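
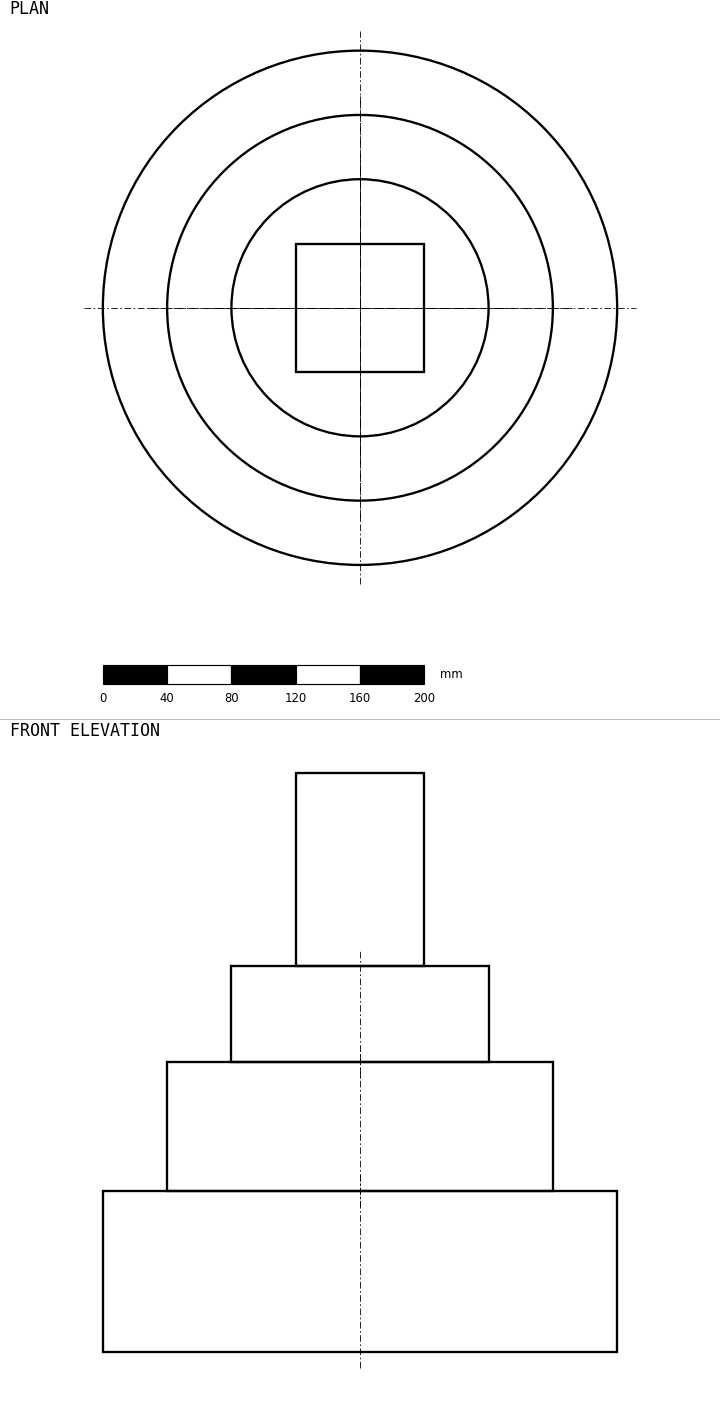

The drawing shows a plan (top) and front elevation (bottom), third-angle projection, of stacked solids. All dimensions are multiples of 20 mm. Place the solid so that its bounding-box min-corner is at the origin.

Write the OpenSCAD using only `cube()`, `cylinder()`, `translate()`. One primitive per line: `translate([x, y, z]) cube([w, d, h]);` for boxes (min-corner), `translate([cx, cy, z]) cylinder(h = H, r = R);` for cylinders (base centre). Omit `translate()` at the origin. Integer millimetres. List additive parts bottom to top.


translate([160, 160, 0]) cylinder(h = 100, r = 160);
translate([160, 160, 100]) cylinder(h = 80, r = 120);
translate([160, 160, 180]) cylinder(h = 60, r = 80);
translate([120, 120, 240]) cube([80, 80, 120]);


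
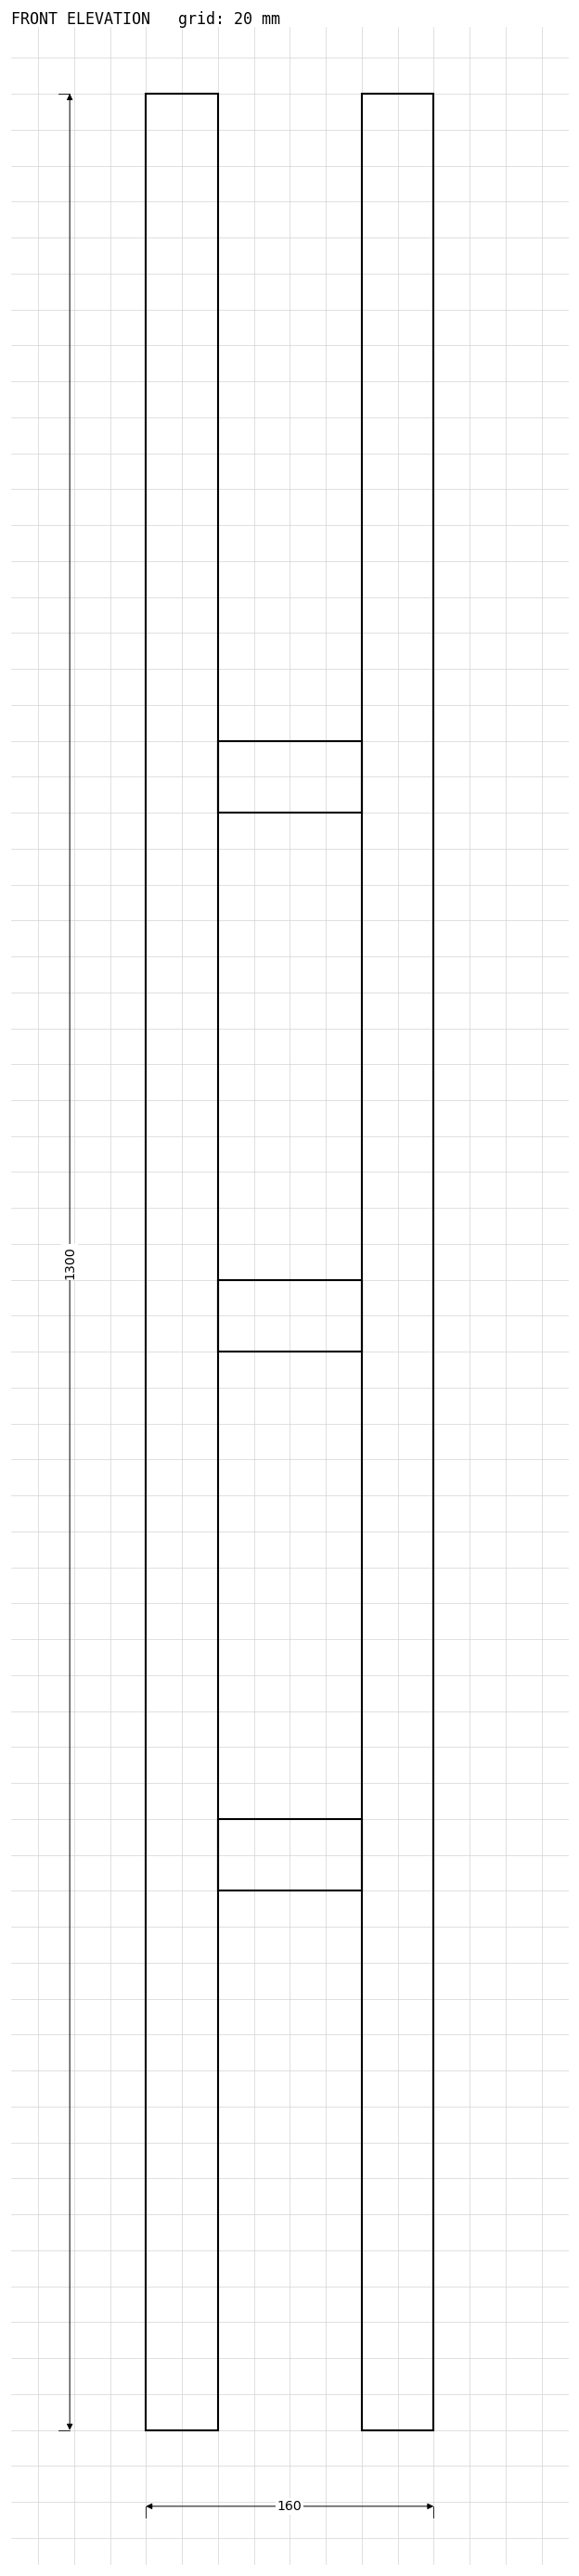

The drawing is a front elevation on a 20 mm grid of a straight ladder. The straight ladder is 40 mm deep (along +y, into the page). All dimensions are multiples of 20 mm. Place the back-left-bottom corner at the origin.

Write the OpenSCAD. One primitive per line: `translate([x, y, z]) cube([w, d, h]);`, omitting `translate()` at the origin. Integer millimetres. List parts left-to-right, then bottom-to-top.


cube([40, 40, 1300]);
translate([40, 0, 300]) cube([80, 40, 40]);
translate([40, 0, 600]) cube([80, 40, 40]);
translate([40, 0, 900]) cube([80, 40, 40]);
translate([120, 0, 0]) cube([40, 40, 1300]);


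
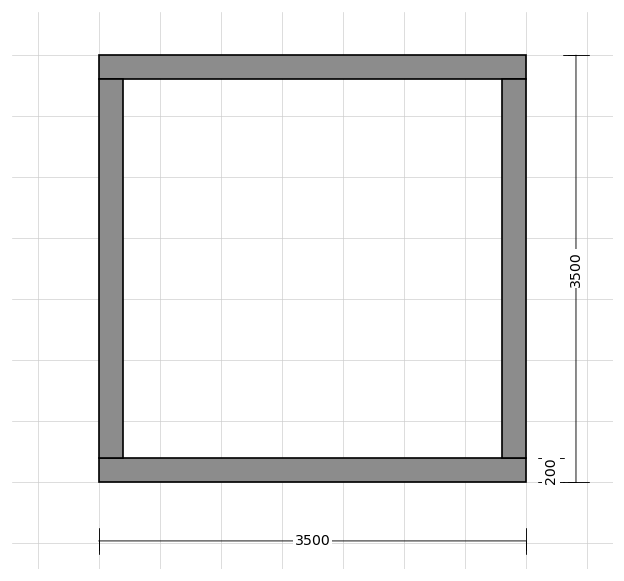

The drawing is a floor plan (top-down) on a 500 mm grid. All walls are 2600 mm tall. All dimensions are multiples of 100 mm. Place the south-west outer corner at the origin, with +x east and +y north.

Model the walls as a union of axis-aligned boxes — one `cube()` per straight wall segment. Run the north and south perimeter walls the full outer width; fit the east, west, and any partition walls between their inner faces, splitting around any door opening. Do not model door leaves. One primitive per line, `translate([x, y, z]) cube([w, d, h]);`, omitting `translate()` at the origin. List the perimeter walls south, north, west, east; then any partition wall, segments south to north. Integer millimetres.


cube([3500, 200, 2600]);
translate([0, 3300, 0]) cube([3500, 200, 2600]);
translate([0, 200, 0]) cube([200, 3100, 2600]);
translate([3300, 200, 0]) cube([200, 3100, 2600]);


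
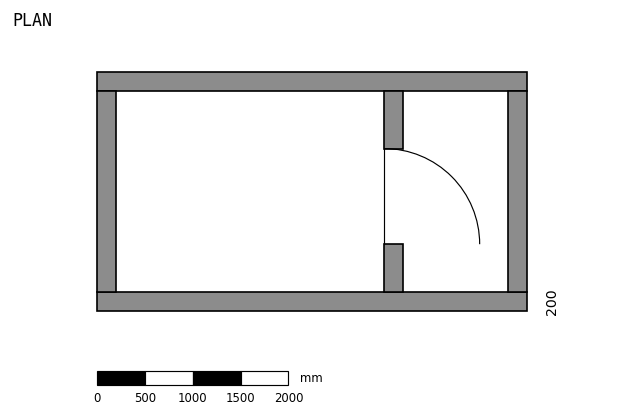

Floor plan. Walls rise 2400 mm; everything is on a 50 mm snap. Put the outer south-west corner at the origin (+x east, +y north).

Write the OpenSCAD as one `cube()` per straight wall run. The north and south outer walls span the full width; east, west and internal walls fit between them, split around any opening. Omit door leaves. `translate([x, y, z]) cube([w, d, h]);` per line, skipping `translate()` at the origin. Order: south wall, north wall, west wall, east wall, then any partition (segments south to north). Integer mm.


cube([4500, 200, 2400]);
translate([0, 2300, 0]) cube([4500, 200, 2400]);
translate([0, 200, 0]) cube([200, 2100, 2400]);
translate([4300, 200, 0]) cube([200, 2100, 2400]);
translate([3000, 200, 0]) cube([200, 500, 2400]);
translate([3000, 1700, 0]) cube([200, 600, 2400]);


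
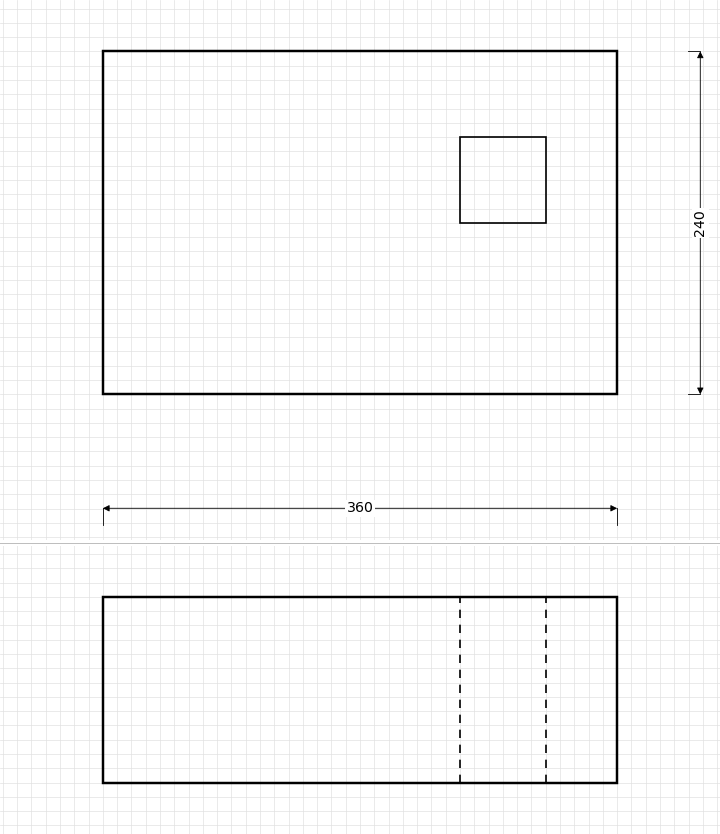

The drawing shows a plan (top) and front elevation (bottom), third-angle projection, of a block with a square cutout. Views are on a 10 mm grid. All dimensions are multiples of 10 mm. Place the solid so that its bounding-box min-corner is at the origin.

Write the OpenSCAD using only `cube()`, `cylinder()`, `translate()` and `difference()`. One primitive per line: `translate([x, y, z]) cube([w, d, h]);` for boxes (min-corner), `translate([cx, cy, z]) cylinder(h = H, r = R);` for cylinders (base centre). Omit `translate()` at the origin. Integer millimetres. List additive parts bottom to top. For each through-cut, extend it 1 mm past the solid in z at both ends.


difference() {
  cube([360, 240, 130]);
  translate([250, 120, -1]) cube([60, 60, 132]);
}


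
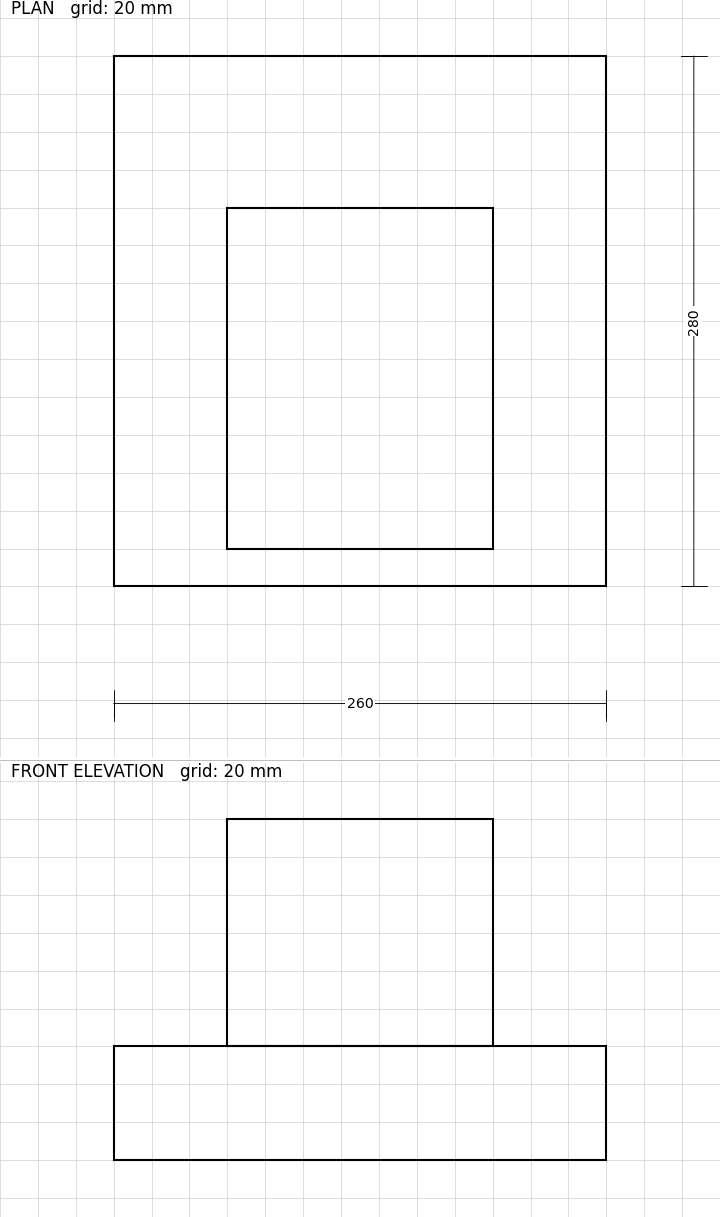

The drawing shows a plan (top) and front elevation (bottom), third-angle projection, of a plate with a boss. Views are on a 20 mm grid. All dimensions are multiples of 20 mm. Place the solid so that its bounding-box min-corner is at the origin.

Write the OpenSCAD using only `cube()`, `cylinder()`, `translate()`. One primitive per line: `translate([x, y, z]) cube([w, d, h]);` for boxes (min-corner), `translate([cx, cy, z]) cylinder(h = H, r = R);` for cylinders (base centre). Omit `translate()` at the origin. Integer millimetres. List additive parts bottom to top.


cube([260, 280, 60]);
translate([60, 20, 60]) cube([140, 180, 120]);


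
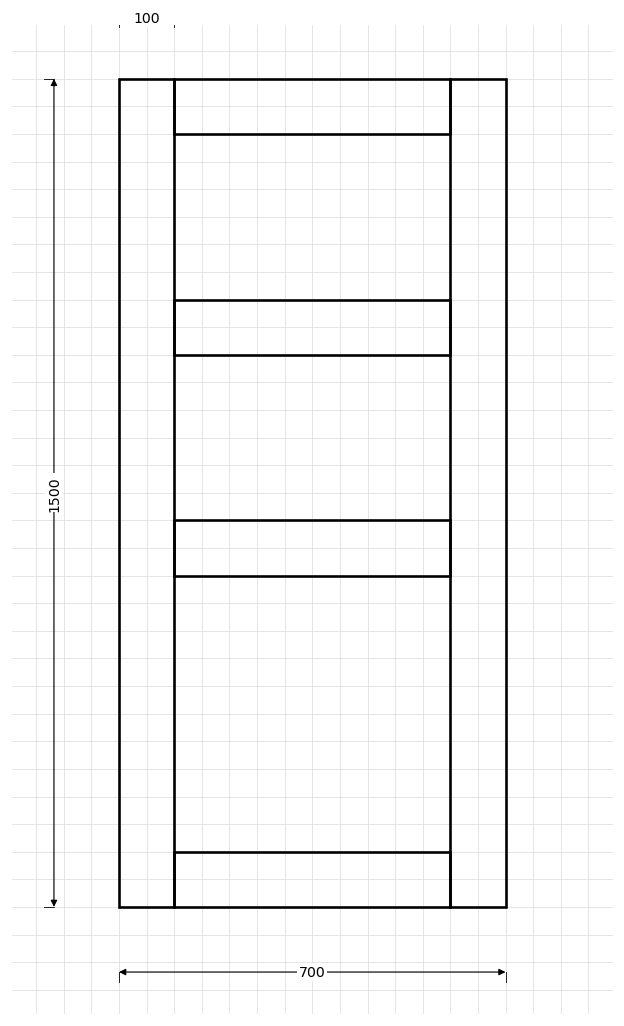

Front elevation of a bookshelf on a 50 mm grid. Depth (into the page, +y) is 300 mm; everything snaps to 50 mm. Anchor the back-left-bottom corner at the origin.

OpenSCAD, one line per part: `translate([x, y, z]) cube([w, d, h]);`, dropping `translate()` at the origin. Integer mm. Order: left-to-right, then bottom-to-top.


cube([100, 300, 1500]);
translate([100, 0, 0]) cube([500, 300, 100]);
translate([100, 0, 600]) cube([500, 300, 100]);
translate([100, 0, 1000]) cube([500, 300, 100]);
translate([100, 0, 1400]) cube([500, 300, 100]);
translate([600, 0, 0]) cube([100, 300, 1500]);


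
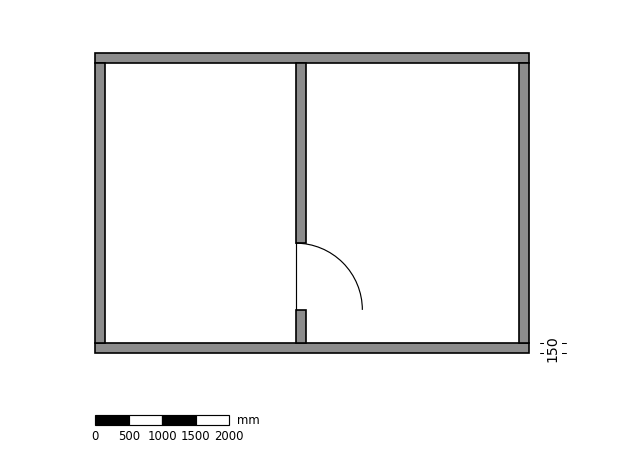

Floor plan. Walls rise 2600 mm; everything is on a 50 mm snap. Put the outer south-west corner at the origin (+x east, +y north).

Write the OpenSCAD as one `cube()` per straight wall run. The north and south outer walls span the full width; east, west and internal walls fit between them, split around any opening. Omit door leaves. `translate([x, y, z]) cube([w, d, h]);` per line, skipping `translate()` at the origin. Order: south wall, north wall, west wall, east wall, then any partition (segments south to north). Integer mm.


cube([6500, 150, 2600]);
translate([0, 4350, 0]) cube([6500, 150, 2600]);
translate([0, 150, 0]) cube([150, 4200, 2600]);
translate([6350, 150, 0]) cube([150, 4200, 2600]);
translate([3000, 150, 0]) cube([150, 500, 2600]);
translate([3000, 1650, 0]) cube([150, 2700, 2600]);


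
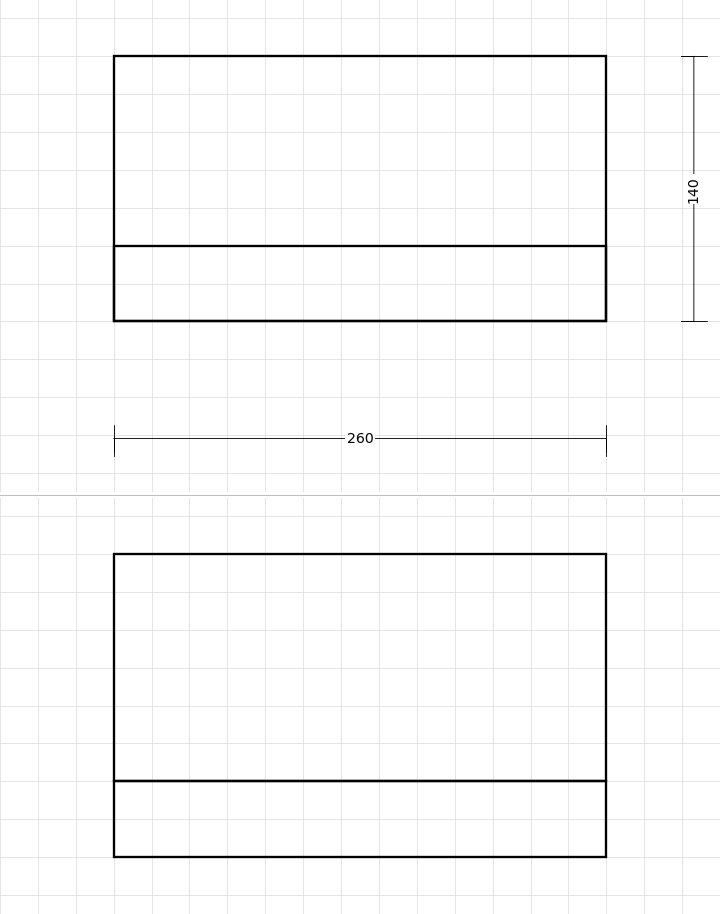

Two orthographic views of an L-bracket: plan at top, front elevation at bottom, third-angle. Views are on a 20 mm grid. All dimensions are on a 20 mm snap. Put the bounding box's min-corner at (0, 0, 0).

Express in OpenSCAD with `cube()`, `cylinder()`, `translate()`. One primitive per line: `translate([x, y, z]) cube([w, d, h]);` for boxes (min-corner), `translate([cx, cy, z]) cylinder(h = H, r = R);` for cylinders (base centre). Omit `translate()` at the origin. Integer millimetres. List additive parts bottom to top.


cube([260, 140, 40]);
translate([0, 0, 40]) cube([260, 40, 120]);


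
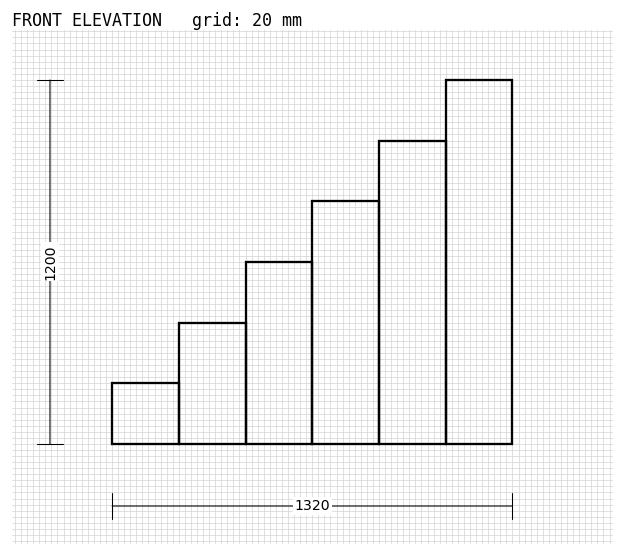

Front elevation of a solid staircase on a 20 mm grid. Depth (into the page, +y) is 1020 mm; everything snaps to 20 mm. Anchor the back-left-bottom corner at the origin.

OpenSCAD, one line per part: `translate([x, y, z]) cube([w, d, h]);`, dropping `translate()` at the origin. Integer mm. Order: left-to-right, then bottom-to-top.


cube([220, 1020, 200]);
translate([220, 0, 0]) cube([220, 1020, 400]);
translate([440, 0, 0]) cube([220, 1020, 600]);
translate([660, 0, 0]) cube([220, 1020, 800]);
translate([880, 0, 0]) cube([220, 1020, 1000]);
translate([1100, 0, 0]) cube([220, 1020, 1200]);


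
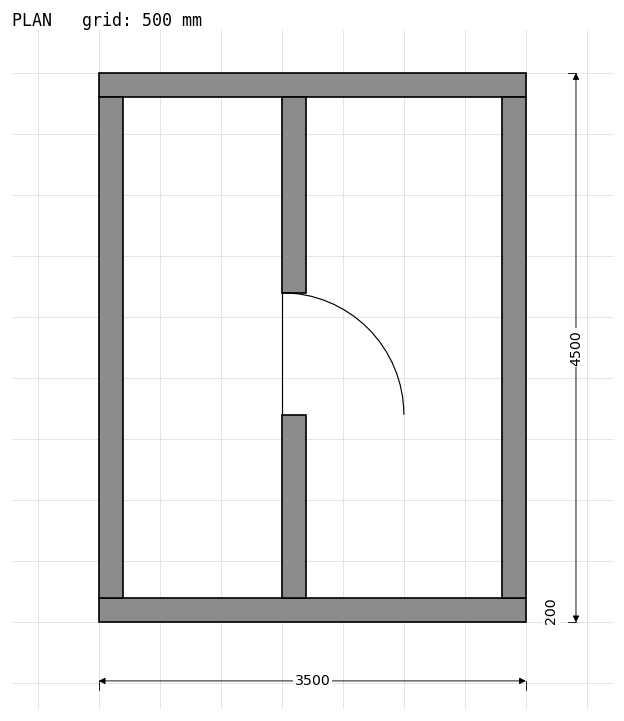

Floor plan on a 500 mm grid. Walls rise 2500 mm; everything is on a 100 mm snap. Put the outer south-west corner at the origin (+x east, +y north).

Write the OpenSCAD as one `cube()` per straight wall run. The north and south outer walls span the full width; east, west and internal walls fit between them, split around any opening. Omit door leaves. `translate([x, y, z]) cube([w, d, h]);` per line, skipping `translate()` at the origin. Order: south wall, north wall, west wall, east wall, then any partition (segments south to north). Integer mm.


cube([3500, 200, 2500]);
translate([0, 4300, 0]) cube([3500, 200, 2500]);
translate([0, 200, 0]) cube([200, 4100, 2500]);
translate([3300, 200, 0]) cube([200, 4100, 2500]);
translate([1500, 200, 0]) cube([200, 1500, 2500]);
translate([1500, 2700, 0]) cube([200, 1600, 2500]);


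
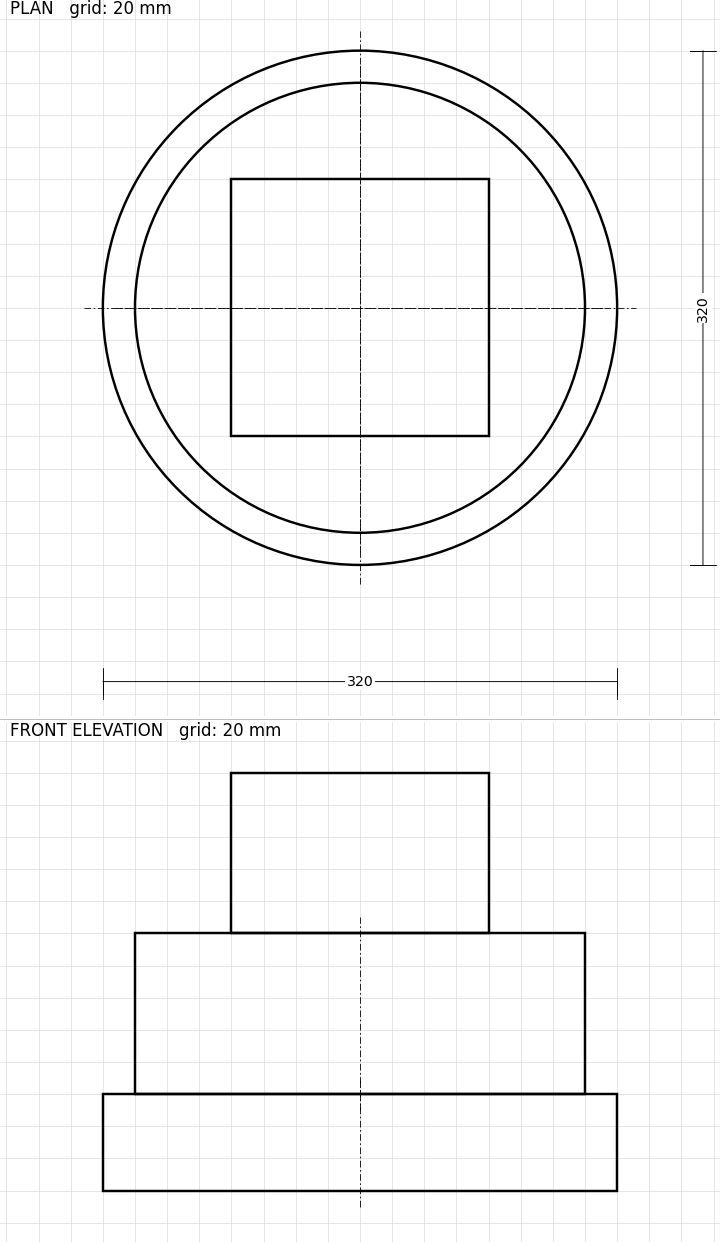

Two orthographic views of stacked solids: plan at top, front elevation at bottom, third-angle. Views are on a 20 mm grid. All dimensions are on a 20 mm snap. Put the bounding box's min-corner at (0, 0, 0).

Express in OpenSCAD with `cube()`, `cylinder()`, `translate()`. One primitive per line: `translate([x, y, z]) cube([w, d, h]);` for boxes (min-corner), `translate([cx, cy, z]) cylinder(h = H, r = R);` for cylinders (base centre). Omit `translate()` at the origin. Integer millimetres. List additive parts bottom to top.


translate([160, 160, 0]) cylinder(h = 60, r = 160);
translate([160, 160, 60]) cylinder(h = 100, r = 140);
translate([80, 80, 160]) cube([160, 160, 100]);


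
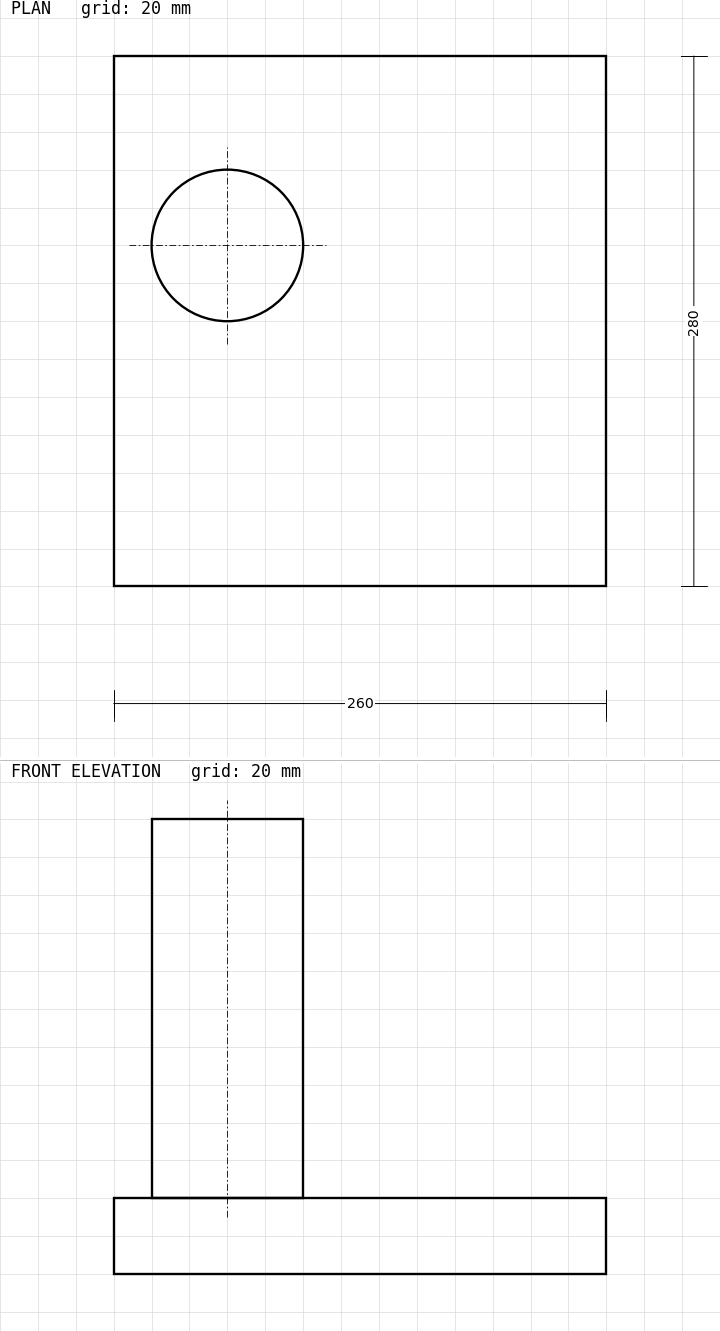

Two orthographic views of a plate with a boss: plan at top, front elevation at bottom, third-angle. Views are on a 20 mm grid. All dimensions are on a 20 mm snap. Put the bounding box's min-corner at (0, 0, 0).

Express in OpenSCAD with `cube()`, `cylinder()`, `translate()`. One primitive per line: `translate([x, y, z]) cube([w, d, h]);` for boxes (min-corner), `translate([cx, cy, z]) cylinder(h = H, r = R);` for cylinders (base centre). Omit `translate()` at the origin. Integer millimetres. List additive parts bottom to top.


cube([260, 280, 40]);
translate([60, 180, 40]) cylinder(h = 200, r = 40);


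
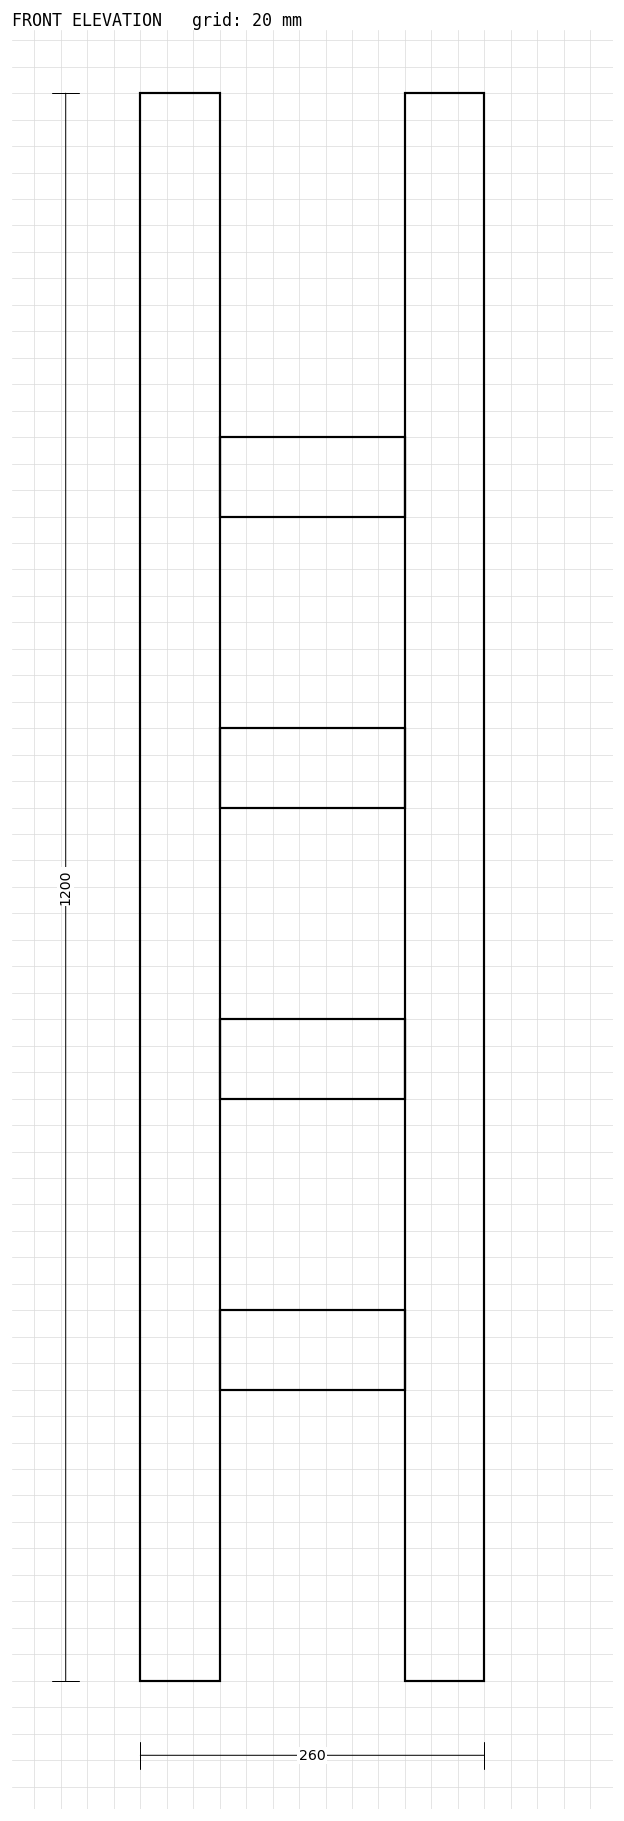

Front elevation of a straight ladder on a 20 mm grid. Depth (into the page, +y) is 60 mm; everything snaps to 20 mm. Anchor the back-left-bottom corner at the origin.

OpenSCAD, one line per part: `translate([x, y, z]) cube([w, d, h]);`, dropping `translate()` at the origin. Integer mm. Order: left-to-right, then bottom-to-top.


cube([60, 60, 1200]);
translate([60, 0, 220]) cube([140, 60, 60]);
translate([60, 0, 440]) cube([140, 60, 60]);
translate([60, 0, 660]) cube([140, 60, 60]);
translate([60, 0, 880]) cube([140, 60, 60]);
translate([200, 0, 0]) cube([60, 60, 1200]);


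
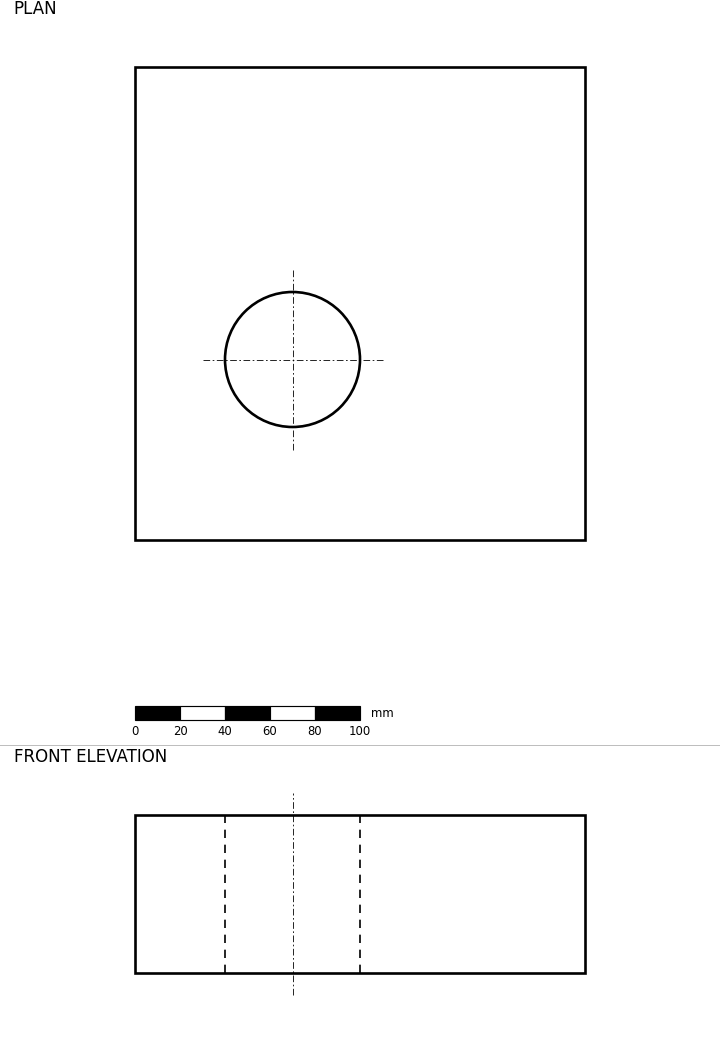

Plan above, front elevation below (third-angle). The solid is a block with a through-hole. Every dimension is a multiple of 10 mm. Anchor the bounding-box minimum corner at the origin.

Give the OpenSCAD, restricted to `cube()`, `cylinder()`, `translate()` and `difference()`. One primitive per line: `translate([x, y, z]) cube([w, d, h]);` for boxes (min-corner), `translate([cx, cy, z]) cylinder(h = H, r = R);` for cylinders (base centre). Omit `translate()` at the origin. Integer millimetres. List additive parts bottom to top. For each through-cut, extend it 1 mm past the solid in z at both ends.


difference() {
  cube([200, 210, 70]);
  translate([70, 80, -1]) cylinder(h = 72, r = 30);
}


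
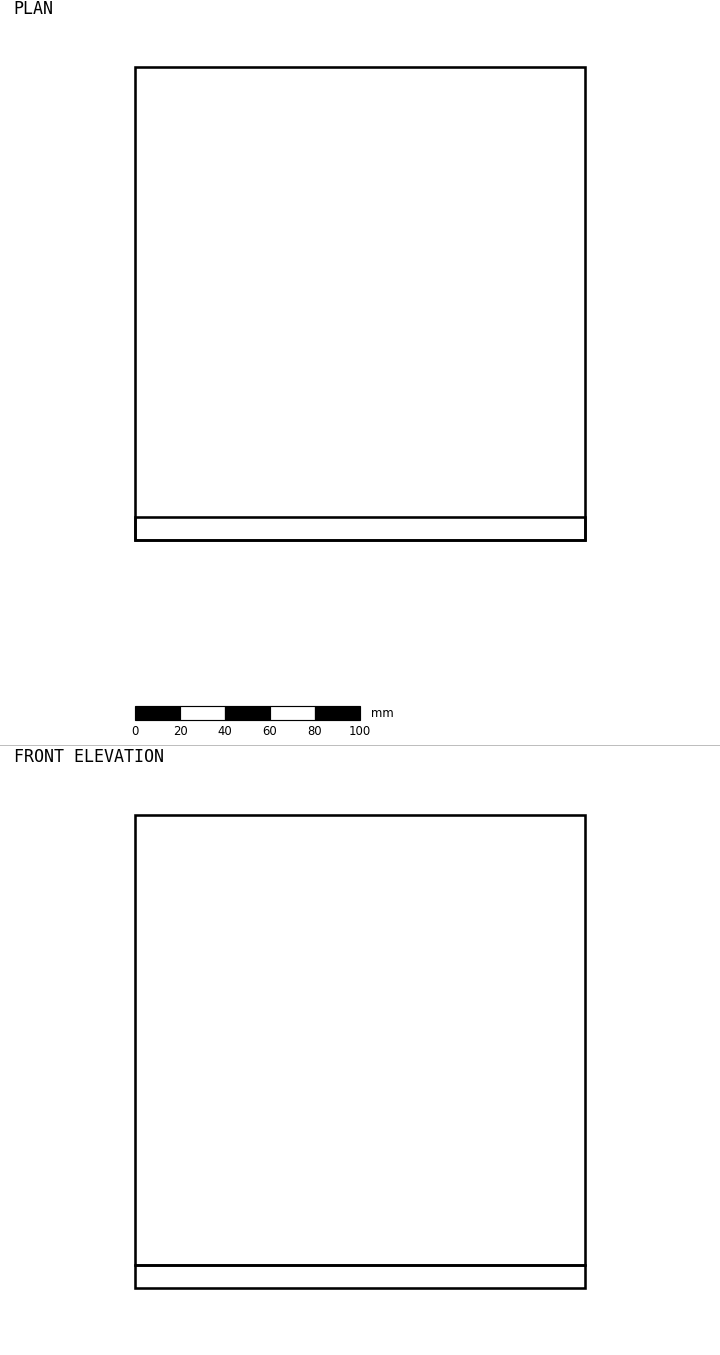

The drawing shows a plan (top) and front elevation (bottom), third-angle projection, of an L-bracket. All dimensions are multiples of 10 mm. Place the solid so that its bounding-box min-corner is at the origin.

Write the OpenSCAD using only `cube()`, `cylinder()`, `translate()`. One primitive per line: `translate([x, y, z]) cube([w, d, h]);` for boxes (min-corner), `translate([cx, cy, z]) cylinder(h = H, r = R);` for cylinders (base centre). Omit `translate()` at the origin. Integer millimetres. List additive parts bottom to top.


cube([200, 210, 10]);
translate([0, 0, 10]) cube([200, 10, 200]);


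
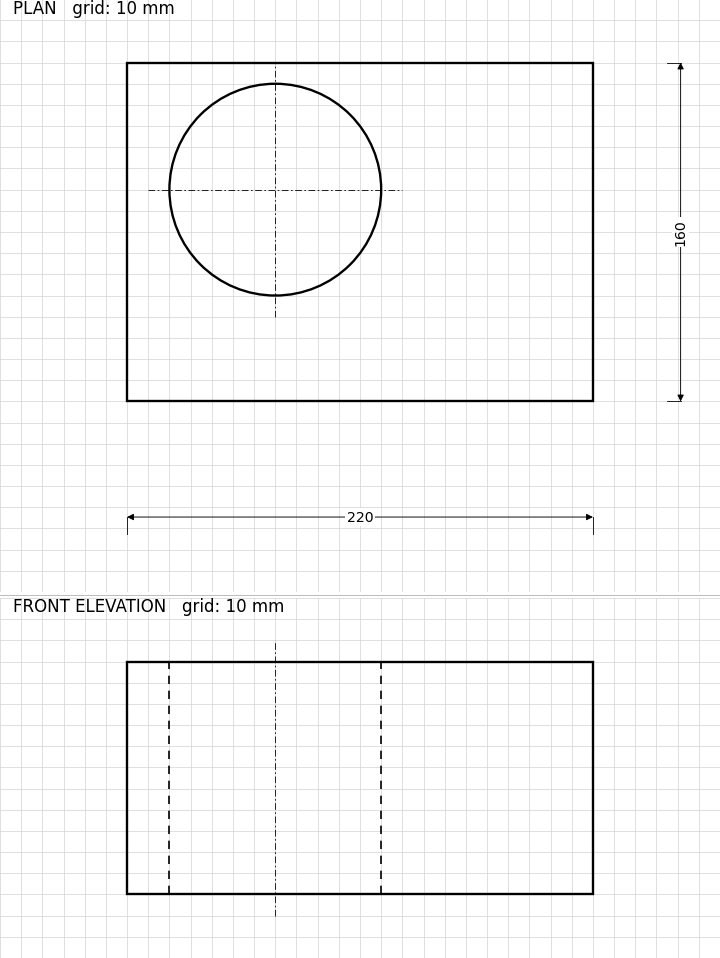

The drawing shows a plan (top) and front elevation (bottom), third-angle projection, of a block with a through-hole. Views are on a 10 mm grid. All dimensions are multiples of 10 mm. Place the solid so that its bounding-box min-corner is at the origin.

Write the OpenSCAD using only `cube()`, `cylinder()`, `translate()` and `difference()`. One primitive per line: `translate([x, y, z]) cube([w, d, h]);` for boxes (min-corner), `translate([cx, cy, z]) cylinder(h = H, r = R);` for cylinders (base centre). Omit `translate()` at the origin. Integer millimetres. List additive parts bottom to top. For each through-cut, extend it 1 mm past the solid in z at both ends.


difference() {
  cube([220, 160, 110]);
  translate([70, 100, -1]) cylinder(h = 112, r = 50);
}


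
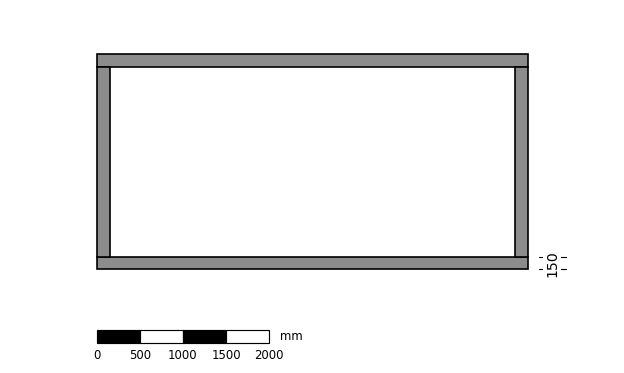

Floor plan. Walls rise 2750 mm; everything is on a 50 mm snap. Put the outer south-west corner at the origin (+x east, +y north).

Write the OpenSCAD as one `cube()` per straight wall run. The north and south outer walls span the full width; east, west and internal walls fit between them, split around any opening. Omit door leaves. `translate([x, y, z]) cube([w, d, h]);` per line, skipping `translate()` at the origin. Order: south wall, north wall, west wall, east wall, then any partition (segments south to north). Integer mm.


cube([5000, 150, 2750]);
translate([0, 2350, 0]) cube([5000, 150, 2750]);
translate([0, 150, 0]) cube([150, 2200, 2750]);
translate([4850, 150, 0]) cube([150, 2200, 2750]);


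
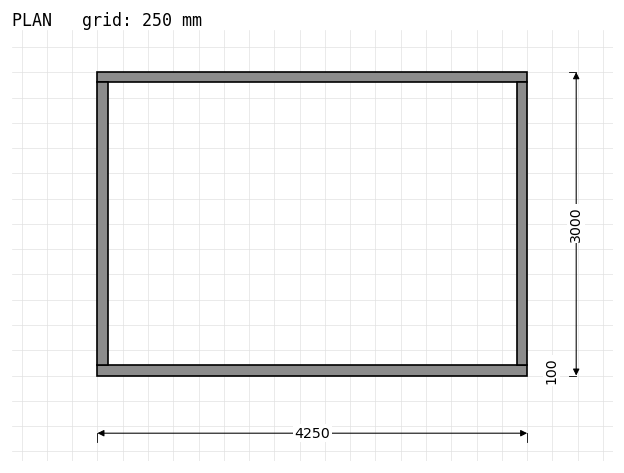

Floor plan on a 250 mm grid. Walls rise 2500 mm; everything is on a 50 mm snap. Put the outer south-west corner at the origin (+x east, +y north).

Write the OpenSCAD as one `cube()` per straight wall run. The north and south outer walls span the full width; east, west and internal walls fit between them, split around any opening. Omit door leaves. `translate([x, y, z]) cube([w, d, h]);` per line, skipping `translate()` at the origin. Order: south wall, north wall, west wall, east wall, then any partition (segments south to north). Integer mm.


cube([4250, 100, 2500]);
translate([0, 2900, 0]) cube([4250, 100, 2500]);
translate([0, 100, 0]) cube([100, 2800, 2500]);
translate([4150, 100, 0]) cube([100, 2800, 2500]);


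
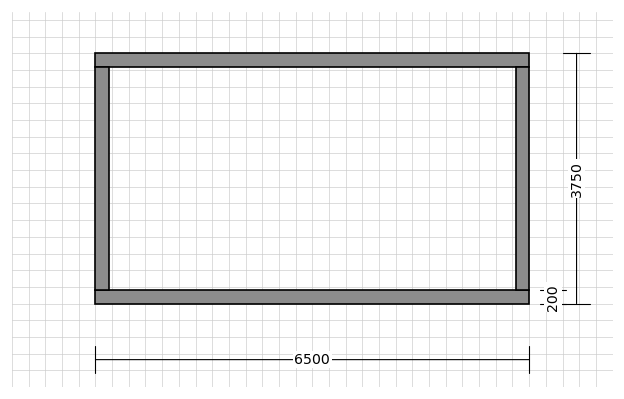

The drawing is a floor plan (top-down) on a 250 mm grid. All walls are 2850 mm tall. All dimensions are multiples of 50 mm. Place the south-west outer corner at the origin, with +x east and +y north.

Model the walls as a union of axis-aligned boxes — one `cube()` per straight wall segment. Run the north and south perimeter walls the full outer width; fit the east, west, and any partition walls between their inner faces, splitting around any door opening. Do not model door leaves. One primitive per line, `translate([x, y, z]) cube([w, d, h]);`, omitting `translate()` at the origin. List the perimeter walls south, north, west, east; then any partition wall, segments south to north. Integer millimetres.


cube([6500, 200, 2850]);
translate([0, 3550, 0]) cube([6500, 200, 2850]);
translate([0, 200, 0]) cube([200, 3350, 2850]);
translate([6300, 200, 0]) cube([200, 3350, 2850]);


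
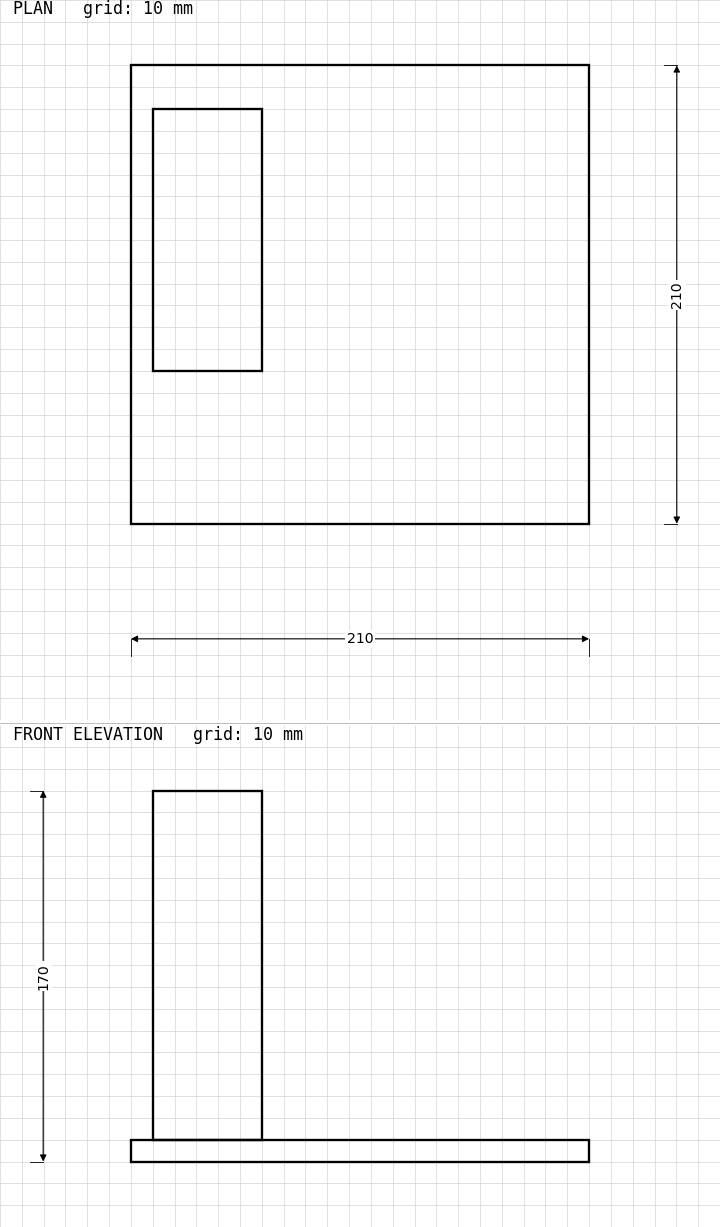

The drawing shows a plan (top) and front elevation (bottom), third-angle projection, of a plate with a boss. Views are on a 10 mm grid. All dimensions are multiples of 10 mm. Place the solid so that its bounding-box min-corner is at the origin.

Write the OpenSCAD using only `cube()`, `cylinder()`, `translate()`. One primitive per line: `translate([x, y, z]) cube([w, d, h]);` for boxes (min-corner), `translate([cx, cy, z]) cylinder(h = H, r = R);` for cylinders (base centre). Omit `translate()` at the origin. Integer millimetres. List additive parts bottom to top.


cube([210, 210, 10]);
translate([10, 70, 10]) cube([50, 120, 160]);


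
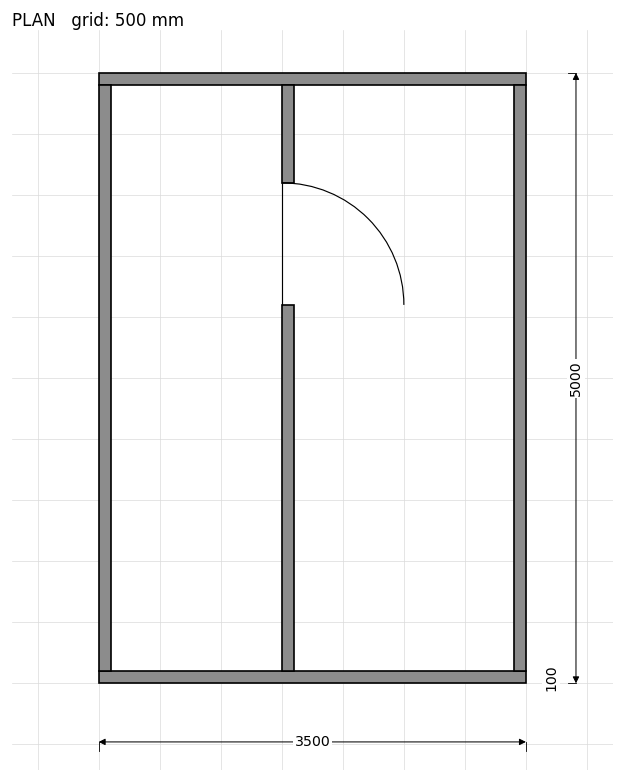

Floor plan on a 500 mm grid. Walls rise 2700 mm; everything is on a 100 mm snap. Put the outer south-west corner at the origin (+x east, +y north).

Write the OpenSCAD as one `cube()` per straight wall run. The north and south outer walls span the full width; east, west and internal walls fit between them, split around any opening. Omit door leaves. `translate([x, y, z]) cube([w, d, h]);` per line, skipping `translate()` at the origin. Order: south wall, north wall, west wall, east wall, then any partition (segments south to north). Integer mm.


cube([3500, 100, 2700]);
translate([0, 4900, 0]) cube([3500, 100, 2700]);
translate([0, 100, 0]) cube([100, 4800, 2700]);
translate([3400, 100, 0]) cube([100, 4800, 2700]);
translate([1500, 100, 0]) cube([100, 3000, 2700]);
translate([1500, 4100, 0]) cube([100, 800, 2700]);


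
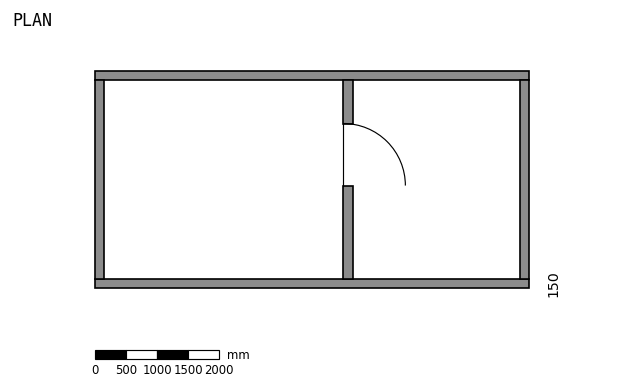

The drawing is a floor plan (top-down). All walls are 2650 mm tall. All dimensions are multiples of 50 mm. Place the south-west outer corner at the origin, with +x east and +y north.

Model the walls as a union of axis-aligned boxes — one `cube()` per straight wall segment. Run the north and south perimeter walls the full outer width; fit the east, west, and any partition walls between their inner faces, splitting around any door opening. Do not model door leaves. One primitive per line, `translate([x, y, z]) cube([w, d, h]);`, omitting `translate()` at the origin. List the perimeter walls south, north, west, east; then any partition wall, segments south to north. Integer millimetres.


cube([7000, 150, 2650]);
translate([0, 3350, 0]) cube([7000, 150, 2650]);
translate([0, 150, 0]) cube([150, 3200, 2650]);
translate([6850, 150, 0]) cube([150, 3200, 2650]);
translate([4000, 150, 0]) cube([150, 1500, 2650]);
translate([4000, 2650, 0]) cube([150, 700, 2650]);


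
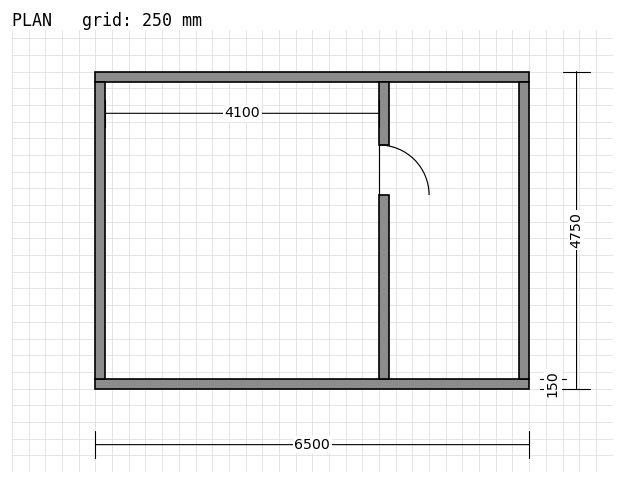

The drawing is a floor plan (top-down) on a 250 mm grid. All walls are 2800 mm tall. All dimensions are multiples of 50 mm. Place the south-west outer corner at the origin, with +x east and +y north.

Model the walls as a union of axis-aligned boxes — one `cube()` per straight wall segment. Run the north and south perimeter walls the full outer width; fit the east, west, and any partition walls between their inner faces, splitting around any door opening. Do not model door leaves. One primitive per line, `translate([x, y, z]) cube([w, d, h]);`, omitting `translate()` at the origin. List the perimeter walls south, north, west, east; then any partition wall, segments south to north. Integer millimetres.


cube([6500, 150, 2800]);
translate([0, 4600, 0]) cube([6500, 150, 2800]);
translate([0, 150, 0]) cube([150, 4450, 2800]);
translate([6350, 150, 0]) cube([150, 4450, 2800]);
translate([4250, 150, 0]) cube([150, 2750, 2800]);
translate([4250, 3650, 0]) cube([150, 950, 2800]);


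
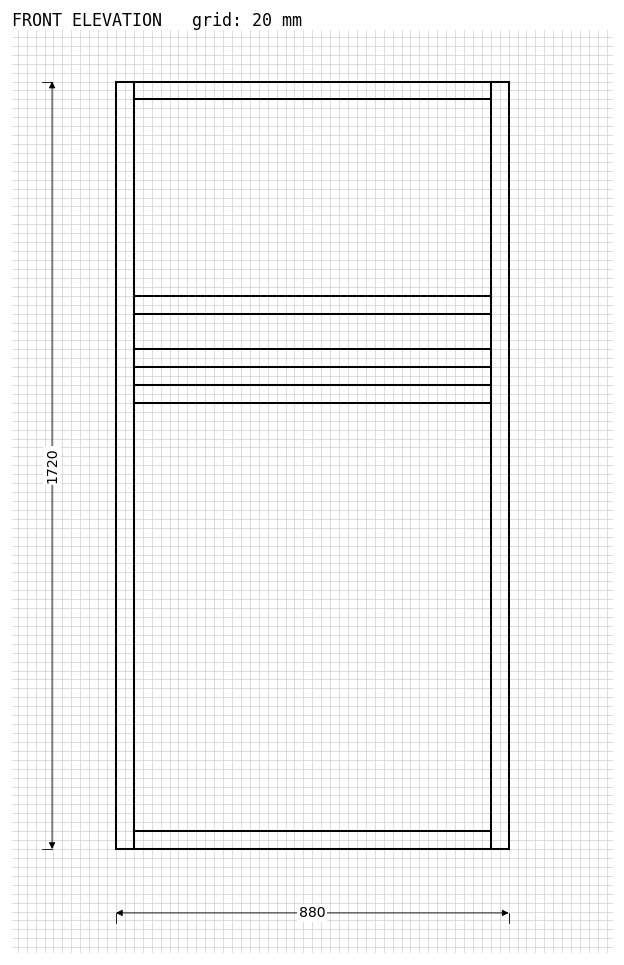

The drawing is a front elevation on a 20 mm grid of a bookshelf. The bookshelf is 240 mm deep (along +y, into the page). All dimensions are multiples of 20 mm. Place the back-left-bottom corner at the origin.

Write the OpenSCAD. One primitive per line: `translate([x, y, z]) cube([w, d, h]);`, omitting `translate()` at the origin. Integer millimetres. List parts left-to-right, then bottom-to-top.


cube([40, 240, 1720]);
translate([40, 0, 0]) cube([800, 240, 40]);
translate([40, 0, 1000]) cube([800, 240, 40]);
translate([40, 0, 1080]) cube([800, 240, 40]);
translate([40, 0, 1200]) cube([800, 240, 40]);
translate([40, 0, 1680]) cube([800, 240, 40]);
translate([840, 0, 0]) cube([40, 240, 1720]);


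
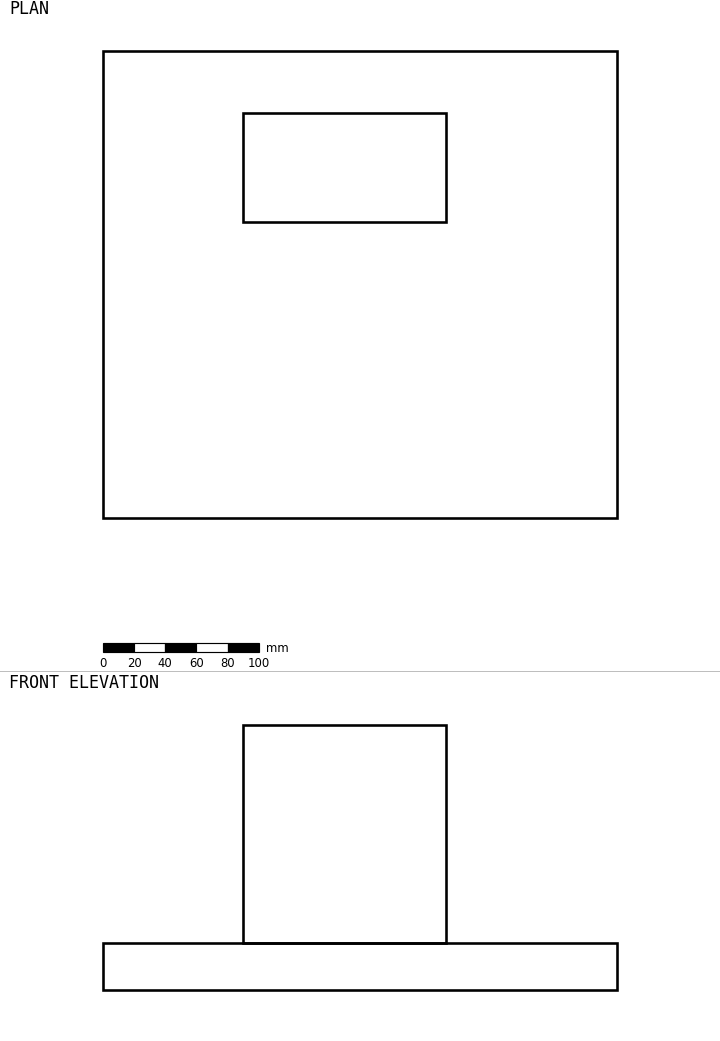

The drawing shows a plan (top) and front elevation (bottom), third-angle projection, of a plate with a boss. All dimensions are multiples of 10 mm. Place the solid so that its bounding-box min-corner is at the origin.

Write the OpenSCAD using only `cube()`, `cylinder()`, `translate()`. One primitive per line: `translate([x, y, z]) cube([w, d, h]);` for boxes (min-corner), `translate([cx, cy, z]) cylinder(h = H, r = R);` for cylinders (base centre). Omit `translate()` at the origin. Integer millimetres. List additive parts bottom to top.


cube([330, 300, 30]);
translate([90, 190, 30]) cube([130, 70, 140]);


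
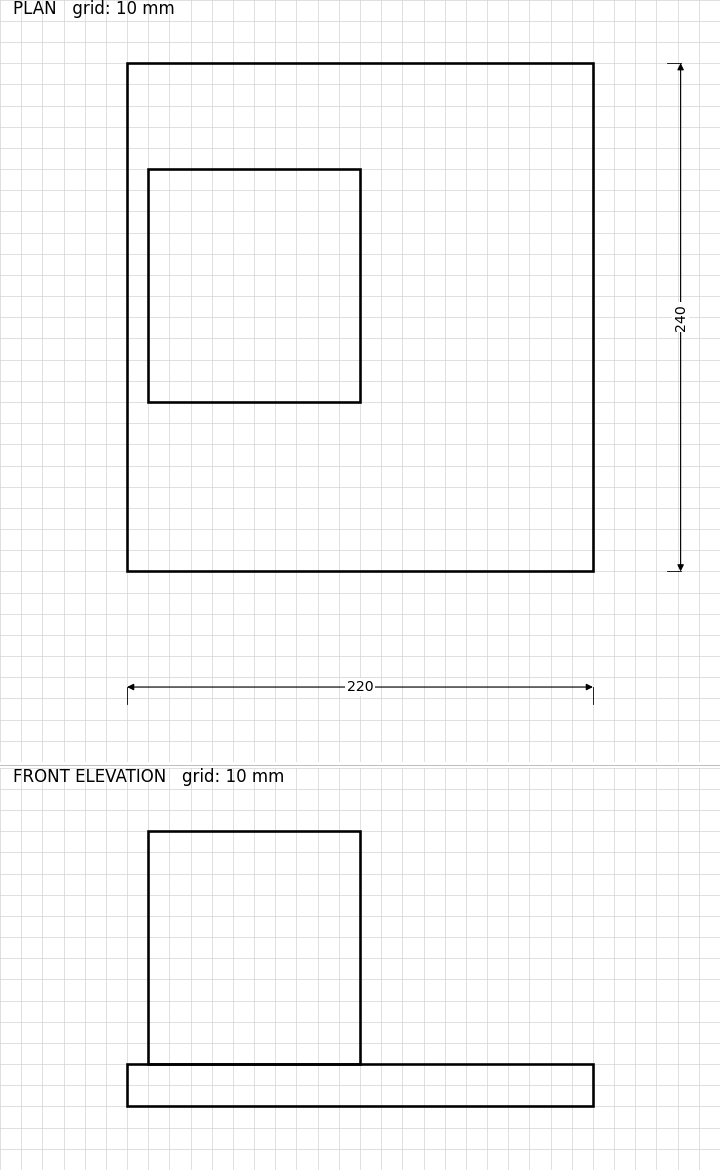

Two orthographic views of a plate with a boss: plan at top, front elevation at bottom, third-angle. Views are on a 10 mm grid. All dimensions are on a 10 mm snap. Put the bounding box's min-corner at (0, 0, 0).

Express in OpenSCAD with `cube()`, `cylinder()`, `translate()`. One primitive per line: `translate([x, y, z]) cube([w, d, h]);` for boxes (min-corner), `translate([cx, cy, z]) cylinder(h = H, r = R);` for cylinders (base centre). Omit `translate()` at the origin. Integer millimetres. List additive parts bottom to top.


cube([220, 240, 20]);
translate([10, 80, 20]) cube([100, 110, 110]);


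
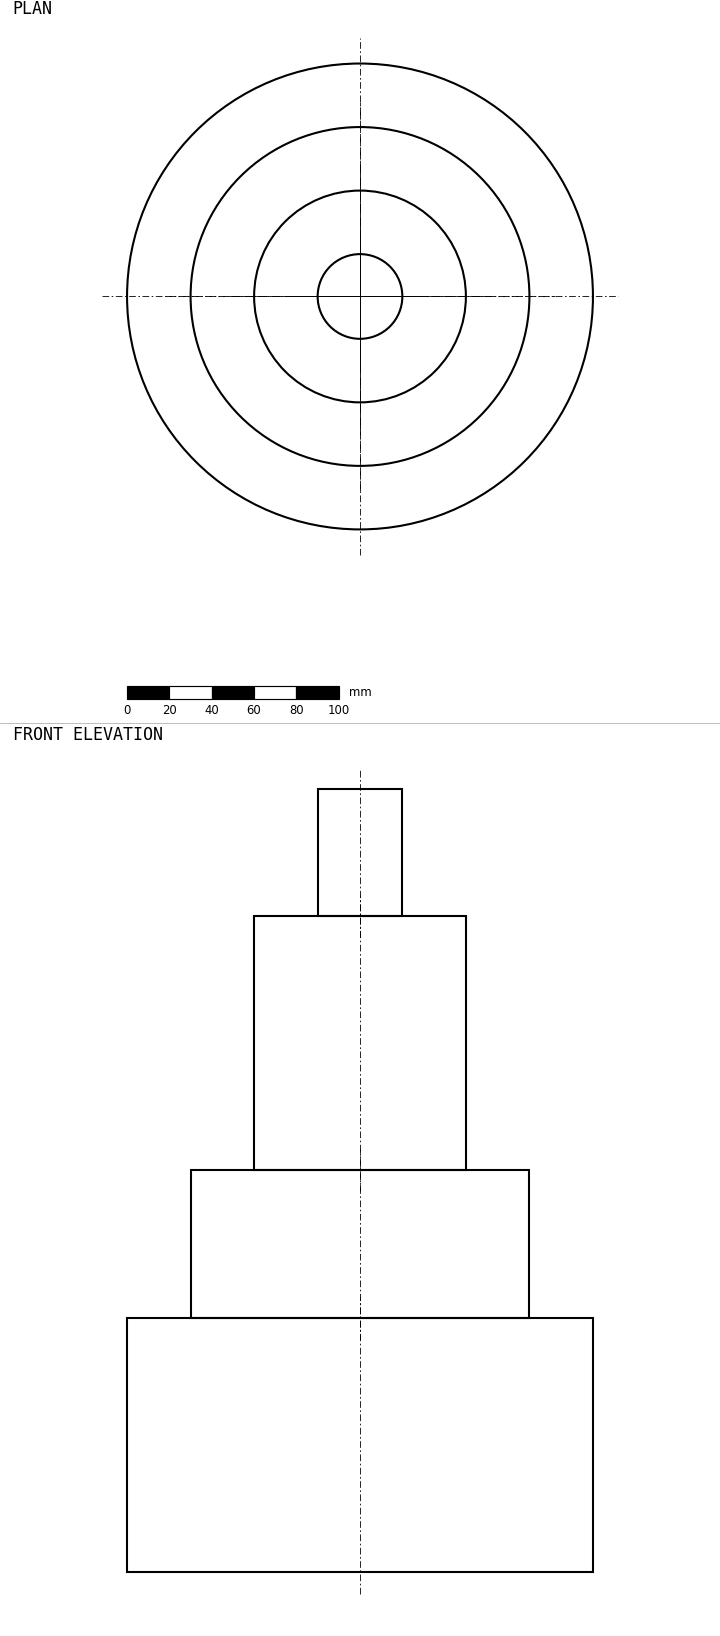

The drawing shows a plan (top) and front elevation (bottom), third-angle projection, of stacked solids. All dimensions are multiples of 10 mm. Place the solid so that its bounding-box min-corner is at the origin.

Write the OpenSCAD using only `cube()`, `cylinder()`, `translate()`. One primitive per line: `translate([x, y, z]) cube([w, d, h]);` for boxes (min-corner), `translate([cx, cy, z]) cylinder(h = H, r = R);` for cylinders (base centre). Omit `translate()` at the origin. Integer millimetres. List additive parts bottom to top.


translate([110, 110, 0]) cylinder(h = 120, r = 110);
translate([110, 110, 120]) cylinder(h = 70, r = 80);
translate([110, 110, 190]) cylinder(h = 120, r = 50);
translate([110, 110, 310]) cylinder(h = 60, r = 20);


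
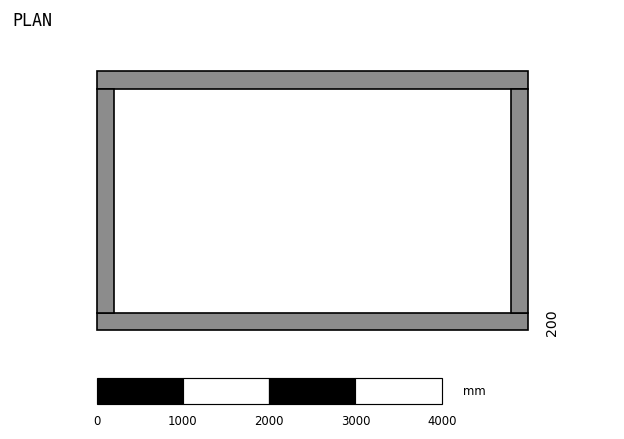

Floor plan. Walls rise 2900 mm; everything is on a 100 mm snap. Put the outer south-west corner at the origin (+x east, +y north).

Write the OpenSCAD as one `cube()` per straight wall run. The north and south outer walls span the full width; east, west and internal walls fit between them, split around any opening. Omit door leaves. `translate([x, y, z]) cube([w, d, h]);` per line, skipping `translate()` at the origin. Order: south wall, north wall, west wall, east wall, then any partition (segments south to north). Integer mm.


cube([5000, 200, 2900]);
translate([0, 2800, 0]) cube([5000, 200, 2900]);
translate([0, 200, 0]) cube([200, 2600, 2900]);
translate([4800, 200, 0]) cube([200, 2600, 2900]);


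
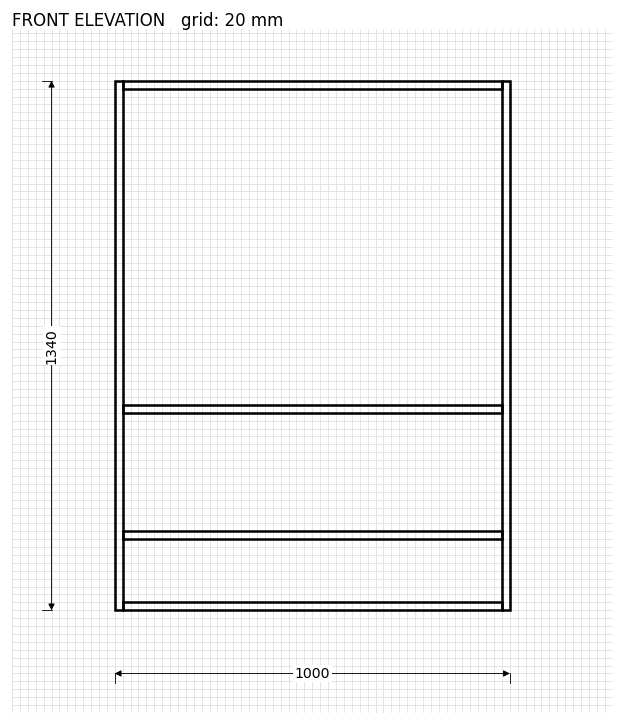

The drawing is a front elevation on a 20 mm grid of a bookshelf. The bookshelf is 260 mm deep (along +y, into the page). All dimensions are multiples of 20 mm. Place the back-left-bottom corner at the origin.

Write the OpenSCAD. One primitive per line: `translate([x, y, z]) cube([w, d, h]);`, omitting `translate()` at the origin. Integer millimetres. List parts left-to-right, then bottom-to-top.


cube([20, 260, 1340]);
translate([20, 0, 0]) cube([960, 260, 20]);
translate([20, 0, 180]) cube([960, 260, 20]);
translate([20, 0, 500]) cube([960, 260, 20]);
translate([20, 0, 1320]) cube([960, 260, 20]);
translate([980, 0, 0]) cube([20, 260, 1340]);


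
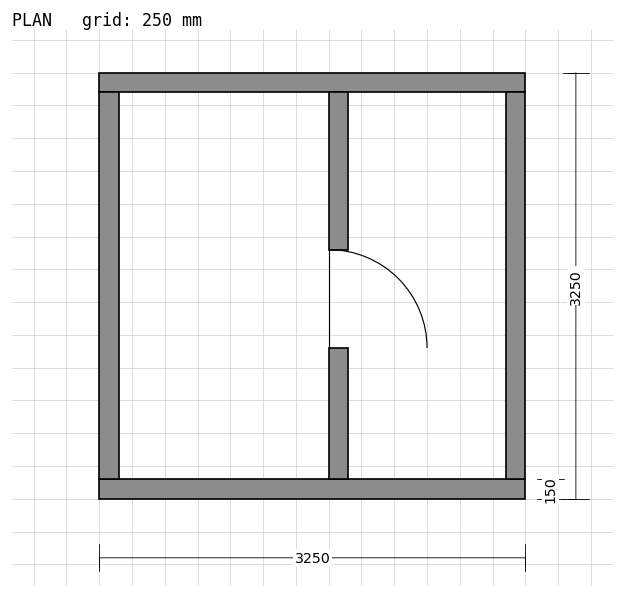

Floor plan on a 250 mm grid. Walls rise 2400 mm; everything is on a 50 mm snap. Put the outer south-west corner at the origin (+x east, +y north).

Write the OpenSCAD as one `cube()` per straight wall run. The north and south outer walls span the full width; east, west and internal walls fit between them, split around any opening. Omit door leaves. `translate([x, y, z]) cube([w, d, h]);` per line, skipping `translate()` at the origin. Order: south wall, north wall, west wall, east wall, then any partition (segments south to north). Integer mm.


cube([3250, 150, 2400]);
translate([0, 3100, 0]) cube([3250, 150, 2400]);
translate([0, 150, 0]) cube([150, 2950, 2400]);
translate([3100, 150, 0]) cube([150, 2950, 2400]);
translate([1750, 150, 0]) cube([150, 1000, 2400]);
translate([1750, 1900, 0]) cube([150, 1200, 2400]);


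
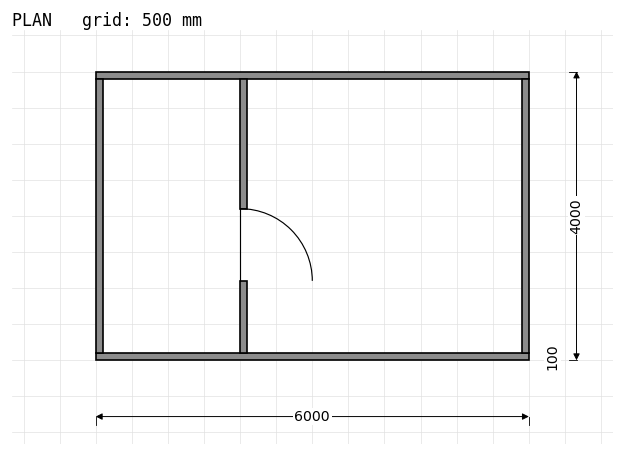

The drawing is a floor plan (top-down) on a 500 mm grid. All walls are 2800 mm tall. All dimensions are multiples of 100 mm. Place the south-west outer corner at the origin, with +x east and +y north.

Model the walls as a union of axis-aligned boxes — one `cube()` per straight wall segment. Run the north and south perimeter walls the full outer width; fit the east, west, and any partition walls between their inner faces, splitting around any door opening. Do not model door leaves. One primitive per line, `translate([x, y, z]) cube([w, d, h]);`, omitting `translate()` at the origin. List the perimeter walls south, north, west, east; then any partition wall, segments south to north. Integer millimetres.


cube([6000, 100, 2800]);
translate([0, 3900, 0]) cube([6000, 100, 2800]);
translate([0, 100, 0]) cube([100, 3800, 2800]);
translate([5900, 100, 0]) cube([100, 3800, 2800]);
translate([2000, 100, 0]) cube([100, 1000, 2800]);
translate([2000, 2100, 0]) cube([100, 1800, 2800]);


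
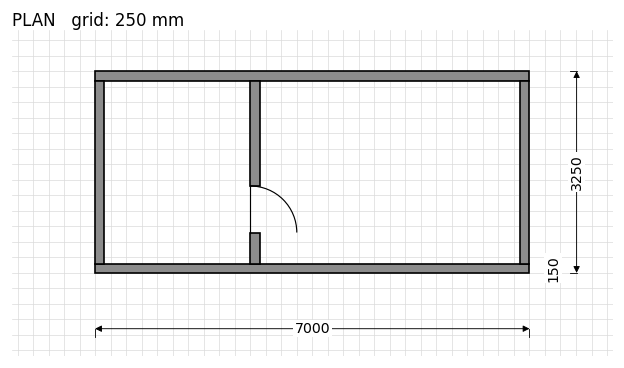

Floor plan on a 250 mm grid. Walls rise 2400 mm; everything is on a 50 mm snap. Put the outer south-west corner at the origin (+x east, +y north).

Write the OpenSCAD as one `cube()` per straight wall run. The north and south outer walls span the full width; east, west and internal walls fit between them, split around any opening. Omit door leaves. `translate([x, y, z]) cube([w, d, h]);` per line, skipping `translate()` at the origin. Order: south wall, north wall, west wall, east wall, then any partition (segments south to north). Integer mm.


cube([7000, 150, 2400]);
translate([0, 3100, 0]) cube([7000, 150, 2400]);
translate([0, 150, 0]) cube([150, 2950, 2400]);
translate([6850, 150, 0]) cube([150, 2950, 2400]);
translate([2500, 150, 0]) cube([150, 500, 2400]);
translate([2500, 1400, 0]) cube([150, 1700, 2400]);


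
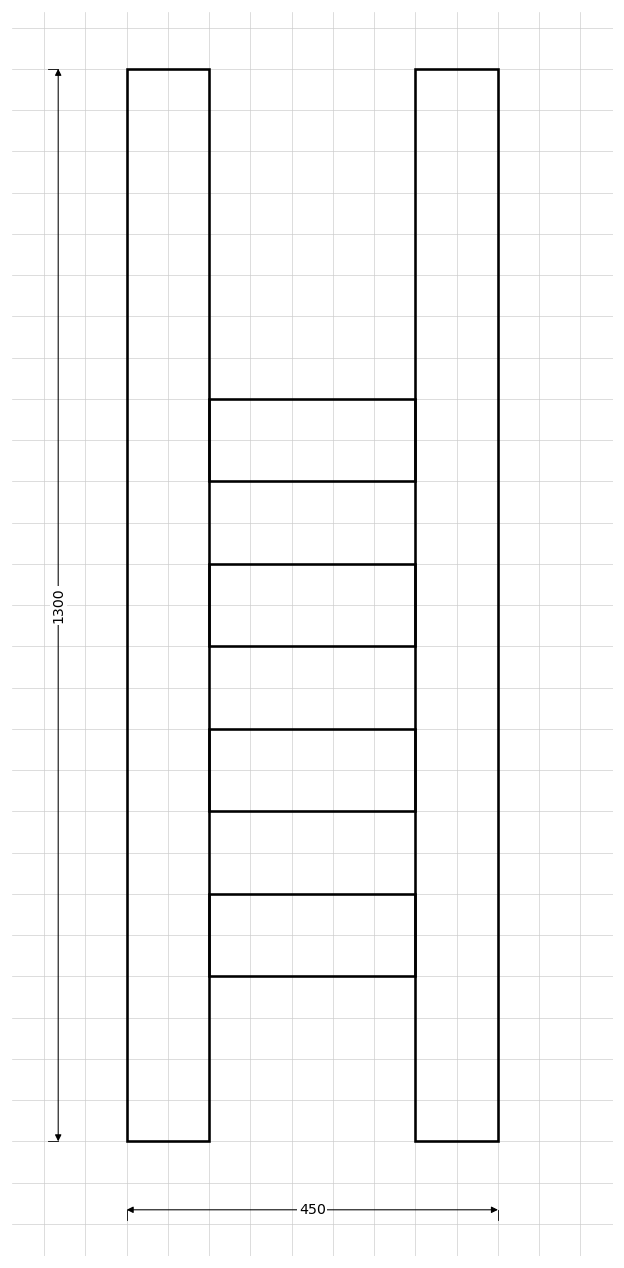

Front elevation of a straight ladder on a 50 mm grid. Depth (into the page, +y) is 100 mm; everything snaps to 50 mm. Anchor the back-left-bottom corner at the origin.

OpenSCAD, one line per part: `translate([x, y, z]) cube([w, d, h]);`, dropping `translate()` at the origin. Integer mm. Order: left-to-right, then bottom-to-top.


cube([100, 100, 1300]);
translate([100, 0, 200]) cube([250, 100, 100]);
translate([100, 0, 400]) cube([250, 100, 100]);
translate([100, 0, 600]) cube([250, 100, 100]);
translate([100, 0, 800]) cube([250, 100, 100]);
translate([350, 0, 0]) cube([100, 100, 1300]);


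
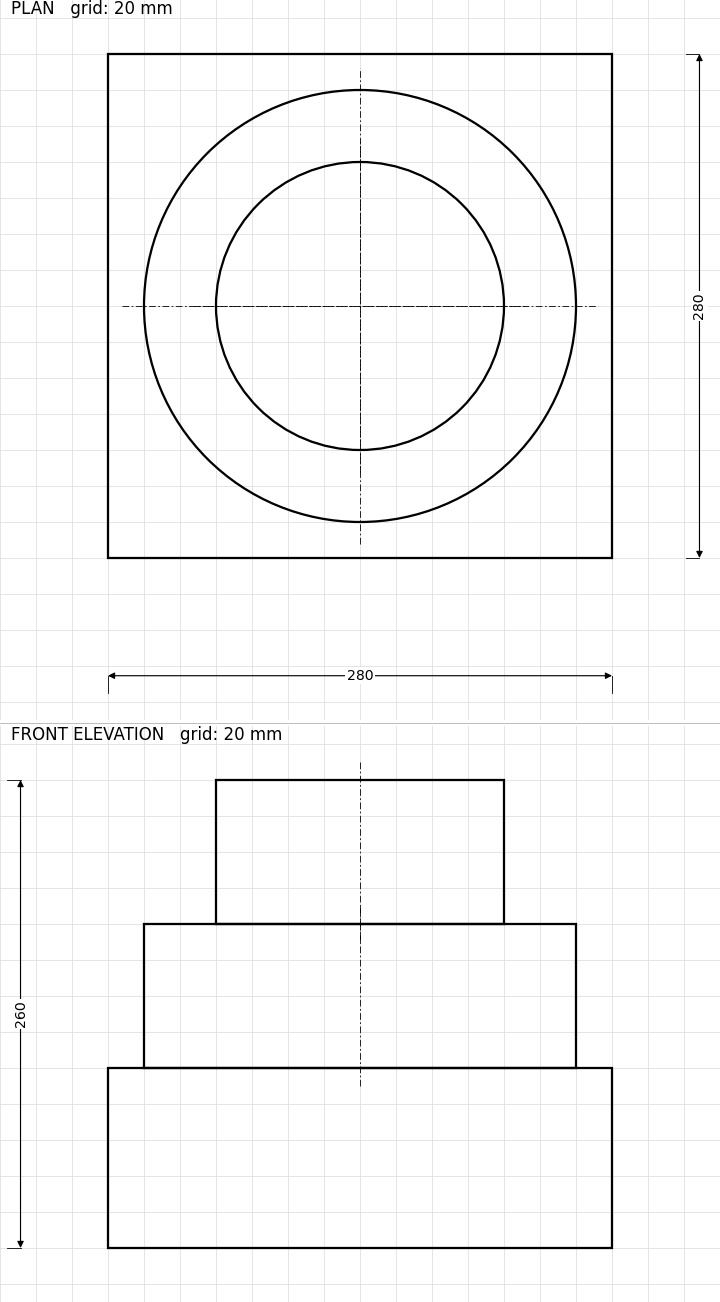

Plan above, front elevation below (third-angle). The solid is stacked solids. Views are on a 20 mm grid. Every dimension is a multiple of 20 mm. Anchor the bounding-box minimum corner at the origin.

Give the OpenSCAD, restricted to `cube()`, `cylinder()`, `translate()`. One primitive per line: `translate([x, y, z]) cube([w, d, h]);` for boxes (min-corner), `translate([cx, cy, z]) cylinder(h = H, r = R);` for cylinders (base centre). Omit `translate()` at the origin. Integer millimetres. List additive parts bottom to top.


cube([280, 280, 100]);
translate([140, 140, 100]) cylinder(h = 80, r = 120);
translate([140, 140, 180]) cylinder(h = 80, r = 80);
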